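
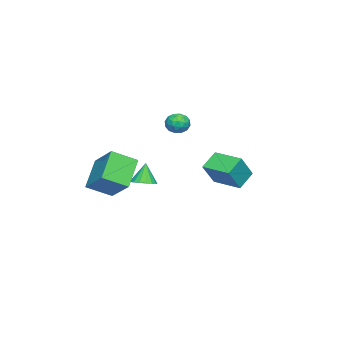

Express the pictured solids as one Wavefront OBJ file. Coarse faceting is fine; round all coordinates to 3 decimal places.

v -2.76 0.172 0.881
v -2.178 -0.212 0.98
v -3.322 -0.488 1.62
v -2.74 -0.872 1.719
v -2.768 -0.209 1.955
v -2.421 0.199 1.497
v -3.079 -0.899 1.103
v -2.732 -0.491 0.645
v -2.375 -0.874 1.117
v -2.183 -0.448 1.643
v -3.317 -0.252 0.957
v -3.125 0.174 1.483
v -2.42 0.038 0.865
v -3.08 -0.738 1.735
v -3.097 -0.348 1.873
v -2.755 -0.574 1.931
v -2.562 0.28 1.17
v -2.22 0.054 1.228
v -2.567 0.056 1.801
v -3.28 -0.754 1.372
v -2.938 -0.98 1.43
v -2.745 -0.126 0.669
v -2.403 -0.352 0.727
v -2.933 -0.756 0.799
v -2.194 -0.577 1.004
v -2.524 -0.965 1.439
v -2.723 -0.981 1.076
v -2.519 -0.741 0.807
v -2.081 -0.327 1.314
v -2.411 -0.715 1.748
v -2.427 -0.325 1.887
v -2.223 -0.085 1.618
v -2.197 -0.716 1.394
v -3.089 0.015 0.852
v -3.419 -0.373 1.286
v -3.277 -0.615 0.982
v -3.073 -0.375 0.713
v -2.976 0.265 1.161
v -3.306 -0.123 1.596
v -2.981 0.041 1.793
v -2.777 0.281 1.524
v -3.303 0.016 1.206
v 1.834 -1.552 -0.59
v 2.769 -0.281 0.521
v 3.237 -1.467 -1.869
v 4.172 -0.196 -0.757
v 2.528 -2.664 0.097
v 3.463 -1.393 1.209
v 3.931 -2.579 -1.181
v 4.866 -1.308 -0.07
v -1.493 -1.746 -2.651
v -0.862 -2.027 -2.448
v -1.907 -1.774 -1.409
v -0.813 -1.687 -2.424
v -0.919 -1.361 -2.452
v -1.157 -1.122 -2.526
v -1.472 -1.027 -2.628
v -1.791 -1.097 -2.736
v -2.043 -1.315 -2.825
v -2.168 -1.632 -2.874
v -2.139 -1.976 -2.871
v -1.962 -2.266 -2.819
v -1.678 -2.438 -2.728
v -1.351 -2.451 -2.619
v -1.057 -2.303 -2.518
v -1.073 2.905 -0.815
v -0.147 2.632 0.46
v -0.538 4.465 -0.871
v 0.389 4.192 0.405
v -0.169 2.568 -1.545
v 0.758 2.295 -0.269
v 0.367 4.128 -1.6
v 1.293 3.855 -0.325
f 1 38 17
f 38 12 41
f 17 41 6
f 38 41 17
f 1 17 13
f 17 6 18
f 13 18 2
f 17 18 13
f 1 13 22
f 13 2 23
f 22 23 8
f 13 23 22
f 1 22 34
f 22 8 37
f 34 37 11
f 22 37 34
f 1 34 38
f 34 11 42
f 38 42 12
f 34 42 38
f 2 18 29
f 18 6 32
f 29 32 10
f 18 32 29
f 6 41 19
f 41 12 40
f 19 40 5
f 41 40 19
f 12 42 39
f 42 11 35
f 39 35 3
f 42 35 39
f 11 37 36
f 37 8 24
f 36 24 7
f 37 24 36
f 8 23 28
f 23 2 25
f 28 25 9
f 23 25 28
f 4 30 16
f 30 10 31
f 16 31 5
f 30 31 16
f 4 16 14
f 16 5 15
f 14 15 3
f 16 15 14
f 4 14 21
f 14 3 20
f 21 20 7
f 14 20 21
f 4 21 26
f 21 7 27
f 26 27 9
f 21 27 26
f 4 26 30
f 26 9 33
f 30 33 10
f 26 33 30
f 5 31 19
f 31 10 32
f 19 32 6
f 31 32 19
f 3 15 39
f 15 5 40
f 39 40 12
f 15 40 39
f 7 20 36
f 20 3 35
f 36 35 11
f 20 35 36
f 9 27 28
f 27 7 24
f 28 24 8
f 27 24 28
f 10 33 29
f 33 9 25
f 29 25 2
f 33 25 29
f 44 46 43
f 47 44 43
f 43 46 45
f 45 47 43
f 44 50 46
f 48 44 47
f 48 50 44
f 46 50 45
f 49 47 45
f 45 50 49
f 49 48 47
f 50 48 49
f 52 51 54
f 52 54 53
f 54 51 55
f 54 55 53
f 55 51 56
f 55 56 53
f 56 51 57
f 56 57 53
f 57 51 58
f 57 58 53
f 58 51 59
f 58 59 53
f 59 51 60
f 59 60 53
f 60 51 61
f 60 61 53
f 61 51 62
f 61 62 53
f 62 51 63
f 62 63 53
f 63 51 64
f 63 64 53
f 64 51 65
f 64 65 53
f 65 51 52
f 65 52 53
f 67 69 66
f 70 67 66
f 66 69 68
f 68 70 66
f 67 73 69
f 71 67 70
f 71 73 67
f 69 73 68
f 72 70 68
f 68 73 72
f 72 71 70
f 73 71 72



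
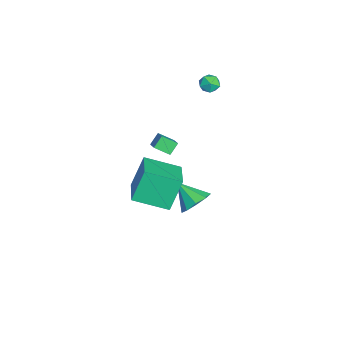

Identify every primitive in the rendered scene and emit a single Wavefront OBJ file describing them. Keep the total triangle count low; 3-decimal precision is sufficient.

v -0.467 1.756 -4.243
v -0.1 2.313 -3.418
v -1.293 0.664 -3.137
v -0.74 2.579 -3.632
v -1.252 2.461 -4.132
v -1.396 2.013 -4.684
v -1.106 1.445 -5.029
v -0.517 1.023 -5.006
v 0.095 0.944 -4.626
v 0.445 1.245 -4.067
v 0.367 1.786 -3.59
v -3.792 2.814 4.23
v -3.407 3.037 3.684
v -4.013 1.843 3.676
v -3.628 2.066 3.13
v -3.314 1.903 3.74
v -3.178 2.503 4.082
v -4.242 2.377 3.278
v -4.106 2.977 3.62
v -3.685 2.767 3.096
v -3.111 2.474 3.381
v -4.309 2.406 3.979
v -3.735 2.113 4.264
v 2.489 -1.781 0.078
v 1.89 -1.086 1.956
v 2.594 0.253 -0.642
v 1.995 0.948 1.236
v 4.585 -1.668 0.704
v 3.986 -0.973 2.582
v 4.69 0.366 -0.016
v 4.091 1.061 1.862
v 0.736 -0.344 3.041
v 1.507 -0.118 3.446
v 0.776 0.528 2.476
v 1.547 0.755 2.881
v 1.173 -0.755 2.439
v 1.944 -0.528 2.844
v 1.213 0.118 1.874
v 1.984 0.344 2.279
f 2 1 4
f 2 4 3
f 4 1 5
f 4 5 3
f 5 1 6
f 5 6 3
f 6 1 7
f 6 7 3
f 7 1 8
f 7 8 3
f 8 1 9
f 8 9 3
f 9 1 10
f 9 10 3
f 10 1 11
f 10 11 3
f 11 1 2
f 11 2 3
f 12 23 17
f 12 17 13
f 12 13 19
f 12 19 22
f 12 22 23
f 13 17 21
f 17 23 16
f 23 22 14
f 22 19 18
f 19 13 20
f 15 21 16
f 15 16 14
f 15 14 18
f 15 18 20
f 15 20 21
f 16 21 17
f 14 16 23
f 18 14 22
f 20 18 19
f 21 20 13
f 25 27 24
f 28 25 24
f 24 27 26
f 26 28 24
f 25 31 27
f 29 25 28
f 29 31 25
f 27 31 26
f 30 28 26
f 26 31 30
f 30 29 28
f 31 29 30
f 33 35 32
f 36 33 32
f 32 35 34
f 34 36 32
f 33 39 35
f 37 33 36
f 37 39 33
f 35 39 34
f 38 36 34
f 34 39 38
f 38 37 36
f 39 37 38



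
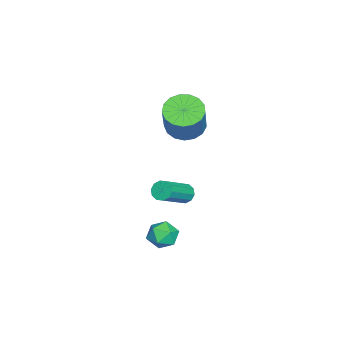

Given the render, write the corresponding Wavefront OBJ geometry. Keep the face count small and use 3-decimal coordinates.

v 1.174 -0.958 -3.502
v 1.847 -1.198 -3.143
v 1.113 -2.082 -4.137
v 1.786 -2.322 -3.778
v 1.113 -2.241 -3.354
v 1.151 -1.547 -2.961
v 1.809 -1.733 -4.319
v 1.847 -1.039 -3.926
v 2.239 -1.677 -3.648
v 1.809 -1.991 -3.052
v 1.151 -1.289 -4.228
v 0.721 -1.603 -3.632
v -2.809 -1.589 0.884
v -2.035 -1.452 0.317
v -0.816 -1.254 2.028
v -1.591 -1.391 2.596
v -2.2 -1.024 0.385
v -0.981 -0.825 2.096
v -2.505 -0.725 0.567
v -1.286 -0.526 2.278
v -2.879 -0.624 0.822
v -1.661 -0.425 2.533
v -3.238 -0.744 1.092
v -2.019 -0.546 2.803
v -3.498 -1.058 1.313
v -2.28 -0.859 3.025
v -3.601 -1.493 1.437
v -2.382 -1.295 3.148
v -3.522 -1.951 1.434
v -2.303 -1.753 3.145
v -3.28 -2.326 1.305
v -2.061 -2.127 3.016
v -2.93 -2.532 1.08
v -1.712 -2.333 2.791
v -2.553 -2.522 0.81
v -1.334 -2.323 2.521
v -2.234 -2.298 0.557
v -1.015 -2.1 2.268
v -2.047 -1.912 0.379
v -0.828 -1.714 2.09
v -1.775 -1.409 -3.096
v -1.51 -1.577 -3.56
v -0.041 -2.279 -2.469
v -0.305 -2.111 -2.004
v -1.408 -1.254 -3.489
v 0.061 -1.956 -2.398
v -1.446 -0.99 -3.269
v 0.023 -1.692 -2.178
v -1.609 -0.886 -2.982
v -0.14 -1.588 -1.891
v -1.836 -0.982 -2.738
v -0.367 -1.684 -1.647
v -2.039 -1.241 -2.631
v -0.57 -1.943 -1.54
v -2.141 -1.564 -2.702
v -0.672 -2.266 -1.611
v -2.103 -1.828 -2.922
v -0.634 -2.53 -1.831
v -1.94 -1.932 -3.209
v -0.471 -2.634 -2.118
v -1.713 -1.836 -3.453
v -0.244 -2.538 -2.362
f 1 12 6
f 1 6 2
f 1 2 8
f 1 8 11
f 1 11 12
f 2 6 10
f 6 12 5
f 12 11 3
f 11 8 7
f 8 2 9
f 4 10 5
f 4 5 3
f 4 3 7
f 4 7 9
f 4 9 10
f 5 10 6
f 3 5 12
f 7 3 11
f 9 7 8
f 10 9 2
f 14 13 17
f 14 17 15
f 15 17 18
f 15 18 16
f 17 13 19
f 17 19 18
f 18 19 20
f 18 20 16
f 19 13 21
f 19 21 20
f 20 21 22
f 20 22 16
f 21 13 23
f 21 23 22
f 22 23 24
f 22 24 16
f 23 13 25
f 23 25 24
f 24 25 26
f 24 26 16
f 25 13 27
f 25 27 26
f 26 27 28
f 26 28 16
f 27 13 29
f 27 29 28
f 28 29 30
f 28 30 16
f 29 13 31
f 29 31 30
f 30 31 32
f 30 32 16
f 31 13 33
f 31 33 32
f 32 33 34
f 32 34 16
f 33 13 35
f 33 35 34
f 34 35 36
f 34 36 16
f 35 13 37
f 35 37 36
f 36 37 38
f 36 38 16
f 37 13 39
f 37 39 38
f 38 39 40
f 38 40 16
f 39 13 14
f 39 14 40
f 40 14 15
f 40 15 16
f 42 41 45
f 42 45 43
f 43 45 46
f 43 46 44
f 45 41 47
f 45 47 46
f 46 47 48
f 46 48 44
f 47 41 49
f 47 49 48
f 48 49 50
f 48 50 44
f 49 41 51
f 49 51 50
f 50 51 52
f 50 52 44
f 51 41 53
f 51 53 52
f 52 53 54
f 52 54 44
f 53 41 55
f 53 55 54
f 54 55 56
f 54 56 44
f 55 41 57
f 55 57 56
f 56 57 58
f 56 58 44
f 57 41 59
f 57 59 58
f 58 59 60
f 58 60 44
f 59 41 61
f 59 61 60
f 60 61 62
f 60 62 44
f 61 41 42
f 61 42 62
f 62 42 43
f 62 43 44



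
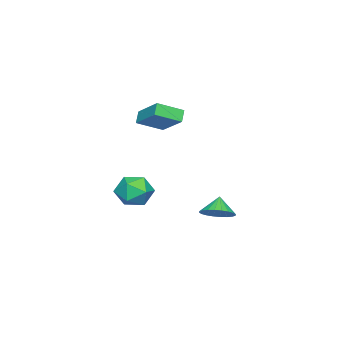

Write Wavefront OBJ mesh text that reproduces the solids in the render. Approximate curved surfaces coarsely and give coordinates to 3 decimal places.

v -1.679 -3.229 2.171
v -2.207 -3.355 2.786
v -2.673 -2.182 1.531
v -3.201 -2.307 2.145
v -0.779 -1.713 3.255
v -1.307 -1.838 3.869
v -1.773 -0.665 2.614
v -2.301 -0.791 3.229
v 2.04 3.086 -1.73
v 2.608 3.577 -1.234
v 1.42 2.914 -0.85
v 2.383 3.823 -1.344
v 2.106 3.957 -1.514
v 1.819 3.958 -1.716
v 1.566 3.826 -1.921
v 1.385 3.582 -2.096
v 1.303 3.262 -2.216
v 1.334 2.915 -2.261
v 1.473 2.594 -2.226
v 1.698 2.348 -2.115
v 1.975 2.214 -1.946
v 2.262 2.213 -1.743
v 2.515 2.345 -1.539
v 2.696 2.59 -1.364
v 2.777 2.91 -1.244
v 2.746 3.257 -1.198
v -2.535 -2.588 -2.838
v -1.426 -2.535 -2.554
v -2.394 -4.425 -3.046
v -1.285 -4.372 -2.762
v -2.09 -4.166 -1.972
v -2.177 -3.03 -1.844
v -1.643 -3.93 -3.756
v -1.73 -2.794 -3.628
v -0.875 -3.364 -3.121
v -1.151 -3.51 -2.018
v -2.669 -3.45 -3.582
v -2.945 -3.596 -2.479
f 2 4 1
f 5 2 1
f 1 4 3
f 3 5 1
f 2 8 4
f 6 2 5
f 6 8 2
f 4 8 3
f 7 5 3
f 3 8 7
f 7 6 5
f 8 6 7
f 10 9 12
f 10 12 11
f 12 9 13
f 12 13 11
f 13 9 14
f 13 14 11
f 14 9 15
f 14 15 11
f 15 9 16
f 15 16 11
f 16 9 17
f 16 17 11
f 17 9 18
f 17 18 11
f 18 9 19
f 18 19 11
f 19 9 20
f 19 20 11
f 20 9 21
f 20 21 11
f 21 9 22
f 21 22 11
f 22 9 23
f 22 23 11
f 23 9 24
f 23 24 11
f 24 9 25
f 24 25 11
f 25 9 26
f 25 26 11
f 26 9 10
f 26 10 11
f 27 38 32
f 27 32 28
f 27 28 34
f 27 34 37
f 27 37 38
f 28 32 36
f 32 38 31
f 38 37 29
f 37 34 33
f 34 28 35
f 30 36 31
f 30 31 29
f 30 29 33
f 30 33 35
f 30 35 36
f 31 36 32
f 29 31 38
f 33 29 37
f 35 33 34
f 36 35 28



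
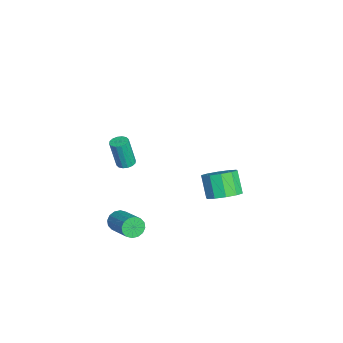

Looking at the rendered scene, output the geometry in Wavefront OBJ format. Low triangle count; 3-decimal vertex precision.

v 1.454 -2.243 2.893
v 1.947 -2.406 2.862
v 1.939 -2.76 4.576
v 1.446 -2.597 4.607
v 1.964 -2.143 2.916
v 1.955 -2.497 4.63
v 1.844 -1.906 2.965
v 1.836 -2.261 4.678
v 1.62 -1.76 2.994
v 1.611 -2.115 4.707
v 1.351 -1.744 2.996
v 1.343 -2.098 4.71
v 1.11 -1.861 2.97
v 1.102 -2.215 4.684
v 0.961 -2.08 2.924
v 0.953 -2.434 4.638
v 0.945 -2.343 2.87
v 0.936 -2.697 4.584
v 1.064 -2.579 2.822
v 1.056 -2.934 4.535
v 1.289 -2.725 2.793
v 1.28 -3.08 4.506
v 1.557 -2.742 2.79
v 1.549 -3.096 4.504
v 1.798 -2.625 2.816
v 1.79 -2.979 4.53
v 0.002 -2.711 -3.111
v 0.337 -2.797 -3.708
v 1.934 -1.996 -2.926
v 1.598 -1.909 -2.329
v 0.187 -2.474 -3.732
v 1.784 -1.673 -2.95
v -0.013 -2.214 -3.59
v 1.584 -1.413 -2.808
v -0.209 -2.087 -3.319
v 1.388 -1.286 -2.538
v -0.348 -2.128 -2.993
v 1.248 -1.327 -2.211
v -0.394 -2.324 -2.698
v 1.203 -1.523 -1.917
v -0.334 -2.624 -2.514
v 1.263 -1.823 -1.732
v -0.184 -2.947 -2.49
v 1.413 -2.146 -1.708
v 0.016 -3.207 -2.632
v 1.613 -2.406 -1.85
v 0.212 -3.334 -2.902
v 1.809 -2.533 -2.121
v 0.352 -3.293 -3.229
v 1.948 -2.492 -2.447
v 0.397 -3.097 -3.523
v 1.994 -2.296 -2.742
v -3.241 3.145 -3.773
v -2.372 3.196 -3.169
v -3.249 2.925 -1.883
v -4.119 2.875 -2.487
v -2.623 3.799 -3.214
v -3.5 3.529 -1.928
v -3.11 4.153 -3.472
v -3.987 3.883 -2.186
v -3.648 4.122 -3.845
v -4.525 3.851 -2.559
v -4.03 3.717 -4.191
v -4.907 3.447 -2.904
v -4.111 3.095 -4.377
v -4.988 2.824 -3.091
v -3.86 2.491 -4.332
v -4.737 2.221 -3.046
v -3.373 2.137 -4.074
v -4.25 1.867 -2.788
v -2.835 2.169 -3.701
v -3.712 1.898 -2.415
v -2.453 2.573 -3.356
v -3.33 2.303 -2.069
f 2 1 5
f 2 5 3
f 3 5 6
f 3 6 4
f 5 1 7
f 5 7 6
f 6 7 8
f 6 8 4
f 7 1 9
f 7 9 8
f 8 9 10
f 8 10 4
f 9 1 11
f 9 11 10
f 10 11 12
f 10 12 4
f 11 1 13
f 11 13 12
f 12 13 14
f 12 14 4
f 13 1 15
f 13 15 14
f 14 15 16
f 14 16 4
f 15 1 17
f 15 17 16
f 16 17 18
f 16 18 4
f 17 1 19
f 17 19 18
f 18 19 20
f 18 20 4
f 19 1 21
f 19 21 20
f 20 21 22
f 20 22 4
f 21 1 23
f 21 23 22
f 22 23 24
f 22 24 4
f 23 1 25
f 23 25 24
f 24 25 26
f 24 26 4
f 25 1 2
f 25 2 26
f 26 2 3
f 26 3 4
f 28 27 31
f 28 31 29
f 29 31 32
f 29 32 30
f 31 27 33
f 31 33 32
f 32 33 34
f 32 34 30
f 33 27 35
f 33 35 34
f 34 35 36
f 34 36 30
f 35 27 37
f 35 37 36
f 36 37 38
f 36 38 30
f 37 27 39
f 37 39 38
f 38 39 40
f 38 40 30
f 39 27 41
f 39 41 40
f 40 41 42
f 40 42 30
f 41 27 43
f 41 43 42
f 42 43 44
f 42 44 30
f 43 27 45
f 43 45 44
f 44 45 46
f 44 46 30
f 45 27 47
f 45 47 46
f 46 47 48
f 46 48 30
f 47 27 49
f 47 49 48
f 48 49 50
f 48 50 30
f 49 27 51
f 49 51 50
f 50 51 52
f 50 52 30
f 51 27 28
f 51 28 52
f 52 28 29
f 52 29 30
f 54 53 57
f 54 57 55
f 55 57 58
f 55 58 56
f 57 53 59
f 57 59 58
f 58 59 60
f 58 60 56
f 59 53 61
f 59 61 60
f 60 61 62
f 60 62 56
f 61 53 63
f 61 63 62
f 62 63 64
f 62 64 56
f 63 53 65
f 63 65 64
f 64 65 66
f 64 66 56
f 65 53 67
f 65 67 66
f 66 67 68
f 66 68 56
f 67 53 69
f 67 69 68
f 68 69 70
f 68 70 56
f 69 53 71
f 69 71 70
f 70 71 72
f 70 72 56
f 71 53 73
f 71 73 72
f 72 73 74
f 72 74 56
f 73 53 54
f 73 54 74
f 74 54 55
f 74 55 56



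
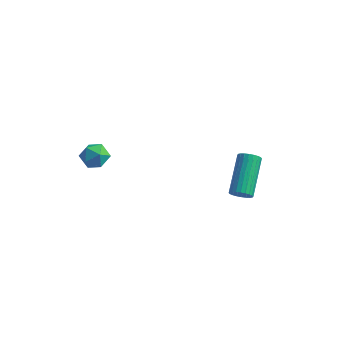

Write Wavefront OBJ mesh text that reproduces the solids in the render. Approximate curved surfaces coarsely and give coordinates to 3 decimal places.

v -2.96 -3.583 2.382
v -2.328 -3.575 2.692
v -2.572 -4.325 1.608
v -1.94 -4.317 1.918
v -2.489 -4.612 2.246
v -2.729 -4.154 2.724
v -2.171 -3.746 1.576
v -2.411 -3.288 2.054
v -1.84 -3.676 2.194
v -2.037 -4.211 2.608
v -2.863 -3.689 1.692
v -3.06 -4.224 2.106
v 2.113 0.562 -2.089
v 2.542 0.822 -2.291
v 2.095 2.477 -1.113
v 1.667 2.218 -0.911
v 2.392 0.878 -2.427
v 1.945 2.533 -1.249
v 2.199 0.887 -2.512
v 1.752 2.542 -1.334
v 1.993 0.846 -2.533
v 1.547 2.501 -1.355
v 1.806 0.762 -2.486
v 1.359 2.417 -1.308
v 1.665 0.647 -2.378
v 1.219 2.303 -1.2
v 1.593 0.52 -2.227
v 1.146 2.175 -1.049
v 1.6 0.399 -2.054
v 1.153 2.054 -0.876
v 1.685 0.303 -1.887
v 1.238 1.958 -0.709
v 1.835 0.247 -1.751
v 1.388 1.902 -0.573
v 2.028 0.238 -1.666
v 1.581 1.893 -0.488
v 2.233 0.279 -1.645
v 1.787 1.934 -0.467
v 2.421 0.363 -1.692
v 1.974 2.018 -0.514
v 2.561 0.477 -1.8
v 2.115 2.133 -0.622
v 2.634 0.605 -1.951
v 2.187 2.26 -0.773
v 2.627 0.726 -2.124
v 2.18 2.381 -0.946
f 1 12 6
f 1 6 2
f 1 2 8
f 1 8 11
f 1 11 12
f 2 6 10
f 6 12 5
f 12 11 3
f 11 8 7
f 8 2 9
f 4 10 5
f 4 5 3
f 4 3 7
f 4 7 9
f 4 9 10
f 5 10 6
f 3 5 12
f 7 3 11
f 9 7 8
f 10 9 2
f 14 13 17
f 14 17 15
f 15 17 18
f 15 18 16
f 17 13 19
f 17 19 18
f 18 19 20
f 18 20 16
f 19 13 21
f 19 21 20
f 20 21 22
f 20 22 16
f 21 13 23
f 21 23 22
f 22 23 24
f 22 24 16
f 23 13 25
f 23 25 24
f 24 25 26
f 24 26 16
f 25 13 27
f 25 27 26
f 26 27 28
f 26 28 16
f 27 13 29
f 27 29 28
f 28 29 30
f 28 30 16
f 29 13 31
f 29 31 30
f 30 31 32
f 30 32 16
f 31 13 33
f 31 33 32
f 32 33 34
f 32 34 16
f 33 13 35
f 33 35 34
f 34 35 36
f 34 36 16
f 35 13 37
f 35 37 36
f 36 37 38
f 36 38 16
f 37 13 39
f 37 39 38
f 38 39 40
f 38 40 16
f 39 13 41
f 39 41 40
f 40 41 42
f 40 42 16
f 41 13 43
f 41 43 42
f 42 43 44
f 42 44 16
f 43 13 45
f 43 45 44
f 44 45 46
f 44 46 16
f 45 13 14
f 45 14 46
f 46 14 15
f 46 15 16



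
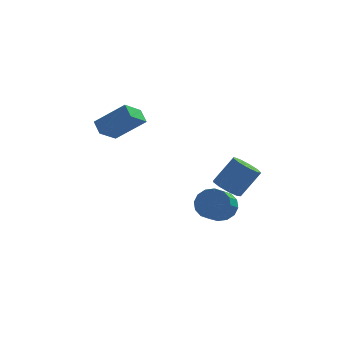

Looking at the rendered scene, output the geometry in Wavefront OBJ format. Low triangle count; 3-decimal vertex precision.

v 2.627 -0.399 -3.854
v 3.522 -0.376 -3.387
v 3.088 -1.517 -2.498
v 2.193 -1.541 -2.966
v 3.219 -0.049 -3.115
v 2.785 -1.19 -2.226
v 2.757 0.185 -3.041
v 2.323 -0.956 -2.152
v 2.26 0.262 -3.185
v 1.826 -0.879 -2.296
v 1.862 0.161 -3.508
v 1.428 -0.98 -2.619
v 1.668 -0.089 -3.924
v 1.234 -1.23 -3.036
v 1.732 -0.423 -4.322
v 1.298 -1.564 -3.433
v 2.035 -0.75 -4.594
v 1.601 -1.891 -3.705
v 2.497 -0.984 -4.668
v 2.063 -2.125 -3.779
v 2.994 -1.061 -4.524
v 2.56 -2.202 -3.635
v 3.392 -0.96 -4.201
v 2.958 -2.101 -3.312
v 3.586 -0.71 -3.784
v 3.152 -1.851 -2.896
v 2.934 -2.241 -1.35
v 3.516 -1.867 -1.909
v 4.569 -1.325 -0.449
v 3.986 -1.699 0.11
v 3.09 -1.462 -1.752
v 4.142 -0.92 -0.291
v 2.59 -1.422 -1.406
v 3.642 -0.88 0.054
v 2.251 -1.765 -1.035
v 3.303 -1.223 0.426
v 2.232 -2.331 -0.811
v 3.284 -1.789 0.65
v 2.541 -2.855 -0.839
v 3.593 -2.313 0.621
v 3.034 -3.091 -1.107
v 4.086 -2.549 0.354
v 3.48 -2.93 -1.488
v 4.533 -2.388 -0.028
v 3.671 -2.446 -1.805
v 4.723 -1.904 -0.345
v -3.04 2.034 -0.073
v -3.842 1.104 0.84
v -3.383 2.795 0.401
v -4.185 1.866 1.314
v -1.355 1.934 1.306
v -2.157 1.005 2.219
v -1.698 2.696 1.78
v -2.5 1.766 2.693
f 2 1 5
f 2 5 3
f 3 5 6
f 3 6 4
f 5 1 7
f 5 7 6
f 6 7 8
f 6 8 4
f 7 1 9
f 7 9 8
f 8 9 10
f 8 10 4
f 9 1 11
f 9 11 10
f 10 11 12
f 10 12 4
f 11 1 13
f 11 13 12
f 12 13 14
f 12 14 4
f 13 1 15
f 13 15 14
f 14 15 16
f 14 16 4
f 15 1 17
f 15 17 16
f 16 17 18
f 16 18 4
f 17 1 19
f 17 19 18
f 18 19 20
f 18 20 4
f 19 1 21
f 19 21 20
f 20 21 22
f 20 22 4
f 21 1 23
f 21 23 22
f 22 23 24
f 22 24 4
f 23 1 25
f 23 25 24
f 24 25 26
f 24 26 4
f 25 1 2
f 25 2 26
f 26 2 3
f 26 3 4
f 28 27 31
f 28 31 29
f 29 31 32
f 29 32 30
f 31 27 33
f 31 33 32
f 32 33 34
f 32 34 30
f 33 27 35
f 33 35 34
f 34 35 36
f 34 36 30
f 35 27 37
f 35 37 36
f 36 37 38
f 36 38 30
f 37 27 39
f 37 39 38
f 38 39 40
f 38 40 30
f 39 27 41
f 39 41 40
f 40 41 42
f 40 42 30
f 41 27 43
f 41 43 42
f 42 43 44
f 42 44 30
f 43 27 45
f 43 45 44
f 44 45 46
f 44 46 30
f 45 27 28
f 45 28 46
f 46 28 29
f 46 29 30
f 48 50 47
f 51 48 47
f 47 50 49
f 49 51 47
f 48 54 50
f 52 48 51
f 52 54 48
f 50 54 49
f 53 51 49
f 49 54 53
f 53 52 51
f 54 52 53



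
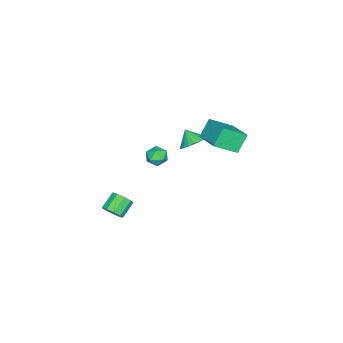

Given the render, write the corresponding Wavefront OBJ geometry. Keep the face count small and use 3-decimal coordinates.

v -4.308 3.767 0.25
v -3.445 2.741 1.086
v -3.209 5.073 0.718
v -2.346 4.047 1.554
v -3.594 3.533 -0.774
v -2.731 2.507 0.062
v -2.495 4.839 -0.306
v -1.632 3.813 0.53
v -3.565 1.794 -1.315
v -2.941 2.105 -0.847
v -3.815 1.166 -0.565
v -3.189 2.304 -0.764
v -3.493 2.424 -0.765
v -3.809 2.449 -0.849
v -4.088 2.373 -1.004
v -4.287 2.21 -1.207
v -4.376 1.983 -1.426
v -4.342 1.728 -1.629
v -4.189 1.482 -1.783
v -3.942 1.284 -1.867
v -3.637 1.164 -1.866
v -3.321 1.139 -1.782
v -3.043 1.214 -1.626
v -2.844 1.378 -1.424
v -2.754 1.604 -1.204
v -2.789 1.86 -1.002
v 4.037 0.678 -1.679
v 4.404 0.969 -1.259
v 3.551 1.153 -0.64
v 3.183 0.862 -1.061
v 4.257 1.253 -1.547
v 3.403 1.438 -0.929
v 4.006 1.268 -1.897
v 3.153 1.452 -1.279
v 3.77 1.007 -2.146
v 2.916 1.191 -1.527
v 3.658 0.592 -2.176
v 2.805 0.776 -1.557
v 3.724 0.217 -1.973
v 2.871 0.401 -1.355
v 3.936 0.058 -1.633
v 3.082 0.242 -1.015
v 4.195 0.189 -1.315
v 3.342 0.373 -0.697
v 4.38 0.549 -1.167
v 3.527 0.733 -0.549
v -1.639 0.525 -2.284
v -1.393 0.218 -1.712
v -2.687 0.382 -1.908
v -2.441 0.075 -1.336
v -2.34 0.755 -1.437
v -1.692 0.843 -1.669
v -2.388 -0.243 -1.951
v -1.74 -0.155 -2.183
v -1.856 -0.256 -1.506
v -1.826 0.36 -1.189
v -2.254 0.24 -2.431
v -2.224 0.856 -2.114
f 2 4 1
f 5 2 1
f 1 4 3
f 3 5 1
f 2 8 4
f 6 2 5
f 6 8 2
f 4 8 3
f 7 5 3
f 3 8 7
f 7 6 5
f 8 6 7
f 10 9 12
f 10 12 11
f 12 9 13
f 12 13 11
f 13 9 14
f 13 14 11
f 14 9 15
f 14 15 11
f 15 9 16
f 15 16 11
f 16 9 17
f 16 17 11
f 17 9 18
f 17 18 11
f 18 9 19
f 18 19 11
f 19 9 20
f 19 20 11
f 20 9 21
f 20 21 11
f 21 9 22
f 21 22 11
f 22 9 23
f 22 23 11
f 23 9 24
f 23 24 11
f 24 9 25
f 24 25 11
f 25 9 26
f 25 26 11
f 26 9 10
f 26 10 11
f 28 27 31
f 28 31 29
f 29 31 32
f 29 32 30
f 31 27 33
f 31 33 32
f 32 33 34
f 32 34 30
f 33 27 35
f 33 35 34
f 34 35 36
f 34 36 30
f 35 27 37
f 35 37 36
f 36 37 38
f 36 38 30
f 37 27 39
f 37 39 38
f 38 39 40
f 38 40 30
f 39 27 41
f 39 41 40
f 40 41 42
f 40 42 30
f 41 27 43
f 41 43 42
f 42 43 44
f 42 44 30
f 43 27 45
f 43 45 44
f 44 45 46
f 44 46 30
f 45 27 28
f 45 28 46
f 46 28 29
f 46 29 30
f 47 58 52
f 47 52 48
f 47 48 54
f 47 54 57
f 47 57 58
f 48 52 56
f 52 58 51
f 58 57 49
f 57 54 53
f 54 48 55
f 50 56 51
f 50 51 49
f 50 49 53
f 50 53 55
f 50 55 56
f 51 56 52
f 49 51 58
f 53 49 57
f 55 53 54
f 56 55 48



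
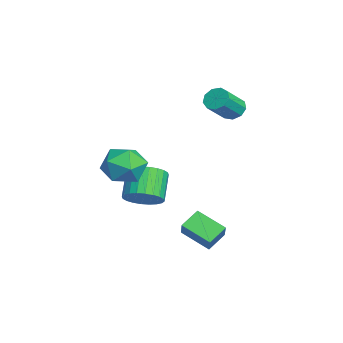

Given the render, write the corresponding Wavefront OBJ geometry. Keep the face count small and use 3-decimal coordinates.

v 0.837 -0.421 1.512
v 1.623 -1.211 1.502
v -0.403 -1.649 1.058
v 0.383 -2.439 1.048
v 0.072 -1.975 2.013
v 0.838 -1.216 2.293
v 0.382 -1.644 0.267
v 1.148 -0.885 0.547
v 1.342 -1.967 0.733
v 1.15 -2.171 1.811
v 0.07 -0.689 0.749
v -0.122 -0.893 1.827
v 0.257 -0.603 -0.956
v 0.893 -0.217 -0.415
v -0.18 0.049 0.657
v -0.817 -0.337 0.116
v 0.777 0.067 -0.601
v -0.296 0.333 0.471
v 0.583 0.25 -0.841
v -0.491 0.516 0.231
v 0.338 0.302 -1.099
v -0.735 0.568 -0.027
v 0.082 0.217 -1.335
v -0.992 0.483 -0.263
v -0.148 0.007 -1.513
v -1.222 0.273 -0.441
v -0.317 -0.296 -1.606
v -1.39 -0.03 -0.535
v -0.398 -0.645 -1.601
v -1.471 -0.38 -0.529
v -0.38 -0.989 -1.497
v -1.453 -0.723 -0.425
v -0.264 -1.273 -1.311
v -1.337 -1.007 -0.239
v -0.069 -1.456 -1.071
v -1.143 -1.19 0.001
v 0.175 -1.508 -0.813
v -0.898 -1.242 0.259
v 0.432 -1.423 -0.577
v -0.642 -1.157 0.495
v 0.662 -1.213 -0.399
v -0.412 -0.947 0.673
v 0.83 -0.91 -0.305
v -0.243 -0.644 0.766
v 0.911 -0.56 -0.311
v -0.162 -0.295 0.761
v -4.175 3.756 2.349
v -3.689 3.685 1.893
v -2.859 2.813 2.915
v -3.345 2.884 3.371
v -3.612 4.058 2.149
v -2.781 3.185 3.17
v -3.798 4.29 2.498
v -2.967 3.417 3.519
v -4.161 4.272 2.777
v -3.33 3.399 3.799
v -4.53 4.013 2.856
v -3.699 3.14 3.878
v -4.734 3.634 2.698
v -3.903 2.761 3.72
v -4.676 3.312 2.377
v -3.845 2.439 3.399
v -4.384 3.199 2.042
v -3.553 2.326 3.064
v -3.994 3.346 1.851
v -3.164 2.473 2.873
v 0.914 0.961 -2.727
v 0.349 1.686 -2.179
v 1.707 2.078 -3.386
v 1.143 2.803 -2.838
v 1.677 0.917 -1.882
v 1.113 1.642 -1.334
v 2.471 2.034 -2.541
v 1.906 2.759 -1.993
f 1 12 6
f 1 6 2
f 1 2 8
f 1 8 11
f 1 11 12
f 2 6 10
f 6 12 5
f 12 11 3
f 11 8 7
f 8 2 9
f 4 10 5
f 4 5 3
f 4 3 7
f 4 7 9
f 4 9 10
f 5 10 6
f 3 5 12
f 7 3 11
f 9 7 8
f 10 9 2
f 14 13 17
f 14 17 15
f 15 17 18
f 15 18 16
f 17 13 19
f 17 19 18
f 18 19 20
f 18 20 16
f 19 13 21
f 19 21 20
f 20 21 22
f 20 22 16
f 21 13 23
f 21 23 22
f 22 23 24
f 22 24 16
f 23 13 25
f 23 25 24
f 24 25 26
f 24 26 16
f 25 13 27
f 25 27 26
f 26 27 28
f 26 28 16
f 27 13 29
f 27 29 28
f 28 29 30
f 28 30 16
f 29 13 31
f 29 31 30
f 30 31 32
f 30 32 16
f 31 13 33
f 31 33 32
f 32 33 34
f 32 34 16
f 33 13 35
f 33 35 34
f 34 35 36
f 34 36 16
f 35 13 37
f 35 37 36
f 36 37 38
f 36 38 16
f 37 13 39
f 37 39 38
f 38 39 40
f 38 40 16
f 39 13 41
f 39 41 40
f 40 41 42
f 40 42 16
f 41 13 43
f 41 43 42
f 42 43 44
f 42 44 16
f 43 13 45
f 43 45 44
f 44 45 46
f 44 46 16
f 45 13 14
f 45 14 46
f 46 14 15
f 46 15 16
f 48 47 51
f 48 51 49
f 49 51 52
f 49 52 50
f 51 47 53
f 51 53 52
f 52 53 54
f 52 54 50
f 53 47 55
f 53 55 54
f 54 55 56
f 54 56 50
f 55 47 57
f 55 57 56
f 56 57 58
f 56 58 50
f 57 47 59
f 57 59 58
f 58 59 60
f 58 60 50
f 59 47 61
f 59 61 60
f 60 61 62
f 60 62 50
f 61 47 63
f 61 63 62
f 62 63 64
f 62 64 50
f 63 47 65
f 63 65 64
f 64 65 66
f 64 66 50
f 65 47 48
f 65 48 66
f 66 48 49
f 66 49 50
f 68 70 67
f 71 68 67
f 67 70 69
f 69 71 67
f 68 74 70
f 72 68 71
f 72 74 68
f 70 74 69
f 73 71 69
f 69 74 73
f 73 72 71
f 74 72 73



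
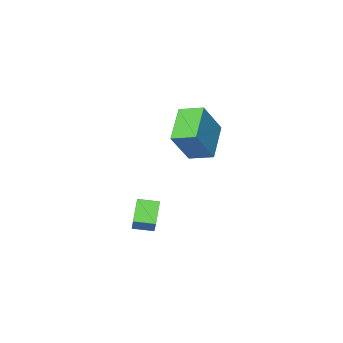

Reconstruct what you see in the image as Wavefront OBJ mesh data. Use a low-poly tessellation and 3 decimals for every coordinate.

v 2.468 2.743 -1.239
v 1.765 2.115 -0.358
v 1.721 3.394 -1.371
v 1.017 2.766 -0.491
v 3.023 3.594 -0.189
v 2.319 2.966 0.691
v 2.275 4.245 -0.322
v 1.572 3.617 0.559
v -3.91 -0.69 1.642
v -2.704 -0.515 3.401
v -4.544 0.372 1.971
v -3.338 0.547 3.73
v -2.542 0.453 0.59
v -1.336 0.628 2.349
v -3.176 1.515 0.919
v -1.97 1.69 2.678
f 2 4 1
f 5 2 1
f 1 4 3
f 3 5 1
f 2 8 4
f 6 2 5
f 6 8 2
f 4 8 3
f 7 5 3
f 3 8 7
f 7 6 5
f 8 6 7
f 10 12 9
f 13 10 9
f 9 12 11
f 11 13 9
f 10 16 12
f 14 10 13
f 14 16 10
f 12 16 11
f 15 13 11
f 11 16 15
f 15 14 13
f 16 14 15



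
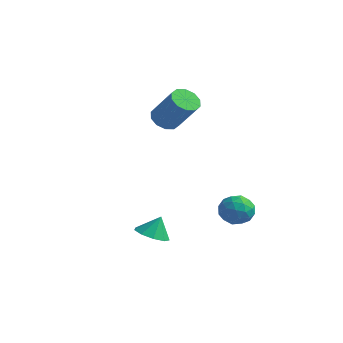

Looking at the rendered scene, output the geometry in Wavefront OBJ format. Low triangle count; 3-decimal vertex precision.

v 1.056 -1.926 -3.618
v 1.773 -1.561 -3.92
v 1.244 -1.474 -2.622
v 1.315 -1.199 -3.997
v 0.736 -1.178 -3.897
v 0.306 -1.507 -3.666
v 0.227 -2.032 -3.413
v 0.536 -2.507 -3.255
v 1.087 -2.711 -3.267
v 1.624 -2.547 -3.444
v 1.895 -2.093 -3.701
v -1.417 2.314 1.455
v -0.871 2.683 1.038
v 0.403 2.596 2.628
v -0.143 2.226 3.045
v -1.134 3.016 1.267
v 0.14 2.928 2.857
v -1.505 3.081 1.568
v -0.231 2.993 3.158
v -1.843 2.852 1.825
v -0.568 2.764 3.416
v -2.018 2.418 1.941
v -0.743 2.331 3.532
v -1.963 1.944 1.872
v -0.689 1.857 3.462
v -1.7 1.612 1.643
v -0.426 1.524 3.233
v -1.329 1.547 1.342
v -0.055 1.459 2.932
v -0.992 1.776 1.084
v 0.283 1.688 2.675
v -0.817 2.209 0.968
v 0.458 2.122 2.559
v 2.897 2.854 -3.591
v 3.509 2.199 -3.711
v 2.171 2.001 -2.649
v 2.783 1.346 -2.769
v 3.014 2.107 -2.338
v 3.462 2.634 -2.92
v 2.218 1.566 -3.44
v 2.666 2.093 -4.022
v 3.089 1.403 -3.618
v 3.581 1.737 -2.937
v 2.099 2.463 -3.423
v 2.591 2.797 -2.742
v 3.267 2.601 -3.734
v 2.413 1.599 -2.626
v 2.549 2.046 -2.373
v 2.909 1.661 -2.444
v 3.239 2.857 -3.268
v 3.599 2.472 -3.339
v 3.308 2.418 -2.532
v 2.081 1.728 -3.021
v 2.441 1.343 -3.092
v 2.771 2.539 -3.916
v 3.131 2.154 -3.987
v 2.372 1.782 -3.828
v 3.38 1.749 -3.75
v 2.953 1.248 -3.196
v 2.621 1.377 -3.591
v 2.884 1.687 -3.933
v 3.669 1.945 -3.35
v 3.242 1.444 -2.796
v 3.378 1.891 -2.542
v 3.641 2.201 -2.884
v 3.422 1.477 -3.295
v 2.438 2.756 -3.564
v 2.011 2.255 -3.01
v 2.039 1.999 -3.476
v 2.302 2.309 -3.818
v 2.727 2.952 -3.164
v 2.3 2.451 -2.61
v 2.796 2.513 -2.427
v 3.059 2.823 -2.769
v 2.258 2.723 -3.065
f 2 1 4
f 2 4 3
f 4 1 5
f 4 5 3
f 5 1 6
f 5 6 3
f 6 1 7
f 6 7 3
f 7 1 8
f 7 8 3
f 8 1 9
f 8 9 3
f 9 1 10
f 9 10 3
f 10 1 11
f 10 11 3
f 11 1 2
f 11 2 3
f 13 12 16
f 13 16 14
f 14 16 17
f 14 17 15
f 16 12 18
f 16 18 17
f 17 18 19
f 17 19 15
f 18 12 20
f 18 20 19
f 19 20 21
f 19 21 15
f 20 12 22
f 20 22 21
f 21 22 23
f 21 23 15
f 22 12 24
f 22 24 23
f 23 24 25
f 23 25 15
f 24 12 26
f 24 26 25
f 25 26 27
f 25 27 15
f 26 12 28
f 26 28 27
f 27 28 29
f 27 29 15
f 28 12 30
f 28 30 29
f 29 30 31
f 29 31 15
f 30 12 32
f 30 32 31
f 31 32 33
f 31 33 15
f 32 12 13
f 32 13 33
f 33 13 14
f 33 14 15
f 34 71 50
f 71 45 74
f 50 74 39
f 71 74 50
f 34 50 46
f 50 39 51
f 46 51 35
f 50 51 46
f 34 46 55
f 46 35 56
f 55 56 41
f 46 56 55
f 34 55 67
f 55 41 70
f 67 70 44
f 55 70 67
f 34 67 71
f 67 44 75
f 71 75 45
f 67 75 71
f 35 51 62
f 51 39 65
f 62 65 43
f 51 65 62
f 39 74 52
f 74 45 73
f 52 73 38
f 74 73 52
f 45 75 72
f 75 44 68
f 72 68 36
f 75 68 72
f 44 70 69
f 70 41 57
f 69 57 40
f 70 57 69
f 41 56 61
f 56 35 58
f 61 58 42
f 56 58 61
f 37 63 49
f 63 43 64
f 49 64 38
f 63 64 49
f 37 49 47
f 49 38 48
f 47 48 36
f 49 48 47
f 37 47 54
f 47 36 53
f 54 53 40
f 47 53 54
f 37 54 59
f 54 40 60
f 59 60 42
f 54 60 59
f 37 59 63
f 59 42 66
f 63 66 43
f 59 66 63
f 38 64 52
f 64 43 65
f 52 65 39
f 64 65 52
f 36 48 72
f 48 38 73
f 72 73 45
f 48 73 72
f 40 53 69
f 53 36 68
f 69 68 44
f 53 68 69
f 42 60 61
f 60 40 57
f 61 57 41
f 60 57 61
f 43 66 62
f 66 42 58
f 62 58 35
f 66 58 62



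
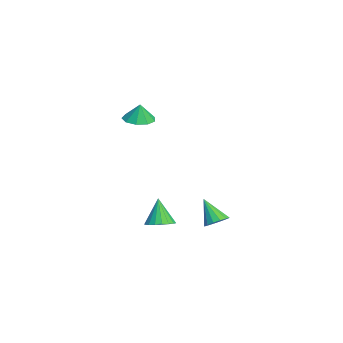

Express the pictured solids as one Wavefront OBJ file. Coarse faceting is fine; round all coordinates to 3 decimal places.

v 1.497 3.241 -4.631
v 2.142 3.373 -4.252
v 0.783 2.579 -3.189
v 1.928 3.701 -4.207
v 1.599 3.905 -4.276
v 1.243 3.931 -4.44
v 0.954 3.773 -4.655
v 0.811 3.472 -4.864
v 0.852 3.109 -5.011
v 1.065 2.782 -5.056
v 1.394 2.577 -4.987
v 1.751 2.551 -4.823
v 2.039 2.709 -4.607
v 2.182 3.01 -4.398
v 1.877 0.19 -4.542
v 2.437 -0.432 -4.393
v 1.343 0.11 -2.878
v 2.635 -0.12 -4.314
v 2.683 0.254 -4.281
v 2.572 0.615 -4.299
v 2.322 0.892 -4.366
v 1.985 1.03 -4.468
v 1.626 1.001 -4.584
v 1.317 0.812 -4.692
v 1.119 0.499 -4.771
v 1.071 0.126 -4.804
v 1.182 -0.235 -4.785
v 1.431 -0.512 -4.719
v 1.769 -0.65 -4.617
v 2.127 -0.621 -4.501
v 0.763 -0.886 2.78
v 1.343 -1.584 2.722
v 0.957 -0.814 3.86
v 1.646 -1.048 2.632
v 1.536 -0.436 2.611
v 1.064 -0.034 2.67
v 0.451 -0.031 2.779
v -0.016 -0.427 2.889
v -0.118 -1.038 2.948
v 0.191 -1.578 2.928
v 0.769 -1.794 2.839
f 2 1 4
f 2 4 3
f 4 1 5
f 4 5 3
f 5 1 6
f 5 6 3
f 6 1 7
f 6 7 3
f 7 1 8
f 7 8 3
f 8 1 9
f 8 9 3
f 9 1 10
f 9 10 3
f 10 1 11
f 10 11 3
f 11 1 12
f 11 12 3
f 12 1 13
f 12 13 3
f 13 1 14
f 13 14 3
f 14 1 2
f 14 2 3
f 16 15 18
f 16 18 17
f 18 15 19
f 18 19 17
f 19 15 20
f 19 20 17
f 20 15 21
f 20 21 17
f 21 15 22
f 21 22 17
f 22 15 23
f 22 23 17
f 23 15 24
f 23 24 17
f 24 15 25
f 24 25 17
f 25 15 26
f 25 26 17
f 26 15 27
f 26 27 17
f 27 15 28
f 27 28 17
f 28 15 29
f 28 29 17
f 29 15 30
f 29 30 17
f 30 15 16
f 30 16 17
f 32 31 34
f 32 34 33
f 34 31 35
f 34 35 33
f 35 31 36
f 35 36 33
f 36 31 37
f 36 37 33
f 37 31 38
f 37 38 33
f 38 31 39
f 38 39 33
f 39 31 40
f 39 40 33
f 40 31 41
f 40 41 33
f 41 31 32
f 41 32 33



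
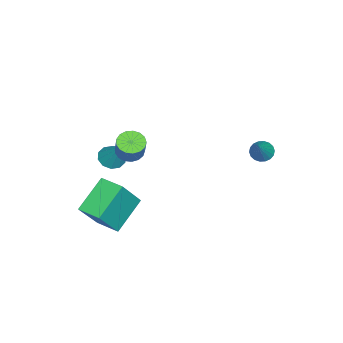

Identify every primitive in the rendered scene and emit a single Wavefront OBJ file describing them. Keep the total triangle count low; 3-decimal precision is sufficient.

v -3.711 2.204 -0.917
v -3.294 1.964 -1.292
v -2.489 2.336 0.357
v -3.273 2.23 -1.34
v -3.338 2.491 -1.305
v -3.477 2.696 -1.192
v -3.662 2.803 -1.026
v -3.857 2.791 -0.837
v -4.023 2.664 -0.664
v -4.128 2.445 -0.542
v -4.15 2.179 -0.493
v -4.085 1.918 -0.529
v -3.946 1.713 -0.641
v -3.76 1.606 -0.808
v -3.565 1.618 -0.997
v -3.399 1.745 -1.169
v 2.008 -4.08 -3.349
v 0.453 -3.502 -2.162
v 2.46 -2.893 -3.335
v 0.904 -2.315 -2.148
v 3.176 -4.545 -1.592
v 1.62 -3.967 -0.405
v 3.627 -3.358 -1.578
v 2.072 -2.78 -0.391
v 1.1 -2.746 1.443
v 1.72 -2.789 1.143
v 2.219 -2.537 2.136
v 1.6 -2.494 2.437
v 1.635 -2.472 1.105
v 2.135 -2.22 2.098
v 1.428 -2.218 1.144
v 1.928 -1.966 2.137
v 1.146 -2.085 1.252
v 1.646 -1.833 2.245
v 0.854 -2.103 1.404
v 1.353 -1.851 2.397
v 0.617 -2.268 1.565
v 1.117 -2.016 2.558
v 0.492 -2.543 1.698
v 0.992 -2.291 2.691
v 0.505 -2.865 1.773
v 1.005 -2.612 2.766
v 0.655 -3.159 1.772
v 1.155 -2.907 2.765
v 0.907 -3.359 1.696
v 1.407 -3.106 2.689
v 1.203 -3.418 1.562
v 1.703 -3.166 2.555
v 1.476 -3.323 1.401
v 1.975 -3.071 2.394
v 1.662 -3.097 1.25
v 2.162 -2.844 2.243
v -0.208 -4.118 -0.317
v 0.432 -4.337 -0.494
v 0.428 -3.382 1.077
v 0.37 -3.948 -0.672
v 0.087 -3.623 -0.714
v -0.309 -3.488 -0.604
v -0.667 -3.594 -0.385
v -0.849 -3.9 -0.139
v -0.787 -4.289 0.038
v -0.504 -4.613 0.08
v -0.108 -4.749 -0.029
v 0.25 -4.643 -0.249
f 2 1 4
f 2 4 3
f 4 1 5
f 4 5 3
f 5 1 6
f 5 6 3
f 6 1 7
f 6 7 3
f 7 1 8
f 7 8 3
f 8 1 9
f 8 9 3
f 9 1 10
f 9 10 3
f 10 1 11
f 10 11 3
f 11 1 12
f 11 12 3
f 12 1 13
f 12 13 3
f 13 1 14
f 13 14 3
f 14 1 15
f 14 15 3
f 15 1 16
f 15 16 3
f 16 1 2
f 16 2 3
f 18 20 17
f 21 18 17
f 17 20 19
f 19 21 17
f 18 24 20
f 22 18 21
f 22 24 18
f 20 24 19
f 23 21 19
f 19 24 23
f 23 22 21
f 24 22 23
f 26 25 29
f 26 29 27
f 27 29 30
f 27 30 28
f 29 25 31
f 29 31 30
f 30 31 32
f 30 32 28
f 31 25 33
f 31 33 32
f 32 33 34
f 32 34 28
f 33 25 35
f 33 35 34
f 34 35 36
f 34 36 28
f 35 25 37
f 35 37 36
f 36 37 38
f 36 38 28
f 37 25 39
f 37 39 38
f 38 39 40
f 38 40 28
f 39 25 41
f 39 41 40
f 40 41 42
f 40 42 28
f 41 25 43
f 41 43 42
f 42 43 44
f 42 44 28
f 43 25 45
f 43 45 44
f 44 45 46
f 44 46 28
f 45 25 47
f 45 47 46
f 46 47 48
f 46 48 28
f 47 25 49
f 47 49 48
f 48 49 50
f 48 50 28
f 49 25 51
f 49 51 50
f 50 51 52
f 50 52 28
f 51 25 26
f 51 26 52
f 52 26 27
f 52 27 28
f 54 53 56
f 54 56 55
f 56 53 57
f 56 57 55
f 57 53 58
f 57 58 55
f 58 53 59
f 58 59 55
f 59 53 60
f 59 60 55
f 60 53 61
f 60 61 55
f 61 53 62
f 61 62 55
f 62 53 63
f 62 63 55
f 63 53 64
f 63 64 55
f 64 53 54
f 64 54 55



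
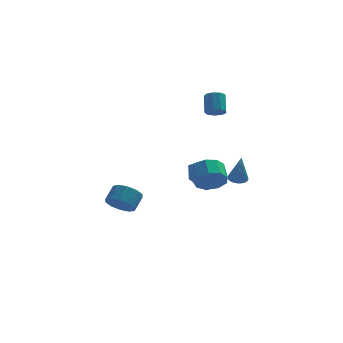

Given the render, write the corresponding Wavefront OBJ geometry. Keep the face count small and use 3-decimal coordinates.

v 1.699 0.593 -1.313
v 1.679 1.715 -0.6
v 0.991 0.846 -1.731
v 0.971 1.968 -1.018
v 2.709 1.392 -2.542
v 2.689 2.514 -1.829
v 2.001 1.645 -2.96
v 1.981 2.767 -2.247
v -3.151 1.978 -4.334
v -2.609 2.399 -5.062
v -2.148 3.203 -4.254
v -2.689 2.782 -3.526
v -3.155 2.688 -5.038
v -2.694 3.492 -4.23
v -3.699 2.706 -4.746
v -3.238 3.51 -3.937
v -4.034 2.446 -4.296
v -3.572 3.25 -3.487
v -4.031 2.007 -3.861
v -3.57 2.811 -3.052
v -3.692 1.557 -3.606
v -3.231 2.361 -2.798
v -3.146 1.268 -3.63
v -2.685 2.072 -2.822
v -2.602 1.25 -3.923
v -2.141 2.054 -3.114
v -2.268 1.51 -4.373
v -1.806 2.314 -3.564
v -2.27 1.949 -4.808
v -1.809 2.753 -3.999
v 3.876 0.206 -1.384
v 4.42 -0.057 -1.524
v 4.044 -0.466 0.524
v 4.491 0.163 -1.453
v 4.468 0.39 -1.371
v 4.355 0.588 -1.292
v 4.17 0.729 -1.226
v 3.939 0.789 -1.184
v 3.699 0.761 -1.173
v 3.486 0.648 -1.194
v 3.332 0.468 -1.244
v 3.262 0.248 -1.315
v 3.284 0.022 -1.397
v 3.397 -0.177 -1.477
v 3.583 -0.317 -1.542
v 3.813 -0.378 -1.584
v 4.053 -0.35 -1.595
v 4.266 -0.237 -1.574
v 2.583 2.257 3.247
v 3.214 2.412 3.131
v 3.188 3.318 4.197
v 2.557 3.163 4.313
v 2.942 2.683 2.893
v 2.916 3.59 3.96
v 2.502 2.755 2.821
v 2.476 3.661 3.888
v 2.1 2.593 2.949
v 2.074 3.5 4.015
v 1.924 2.275 3.215
v 1.898 3.181 4.282
v 2.056 1.947 3.497
v 2.03 2.854 4.563
v 2.435 1.765 3.661
v 2.409 2.672 4.728
v 2.883 1.812 3.632
v 2.857 2.719 4.698
v 3.191 2.068 3.422
v 3.164 2.975 4.489
v 2.184 -4.339 0.141
v 2.727 -4.7 0.9
v 2.539 -3.641 1.537
v 1.996 -3.281 0.779
v 3.131 -4.364 0.462
v 2.943 -3.305 1.099
v 3.092 -4.017 -0.127
v 2.904 -2.958 0.511
v 2.628 -3.821 -0.589
v 2.44 -2.762 0.048
v 1.956 -3.867 -0.71
v 1.768 -2.808 -0.073
v 1.391 -4.134 -0.433
v 1.203 -3.076 0.205
v 1.197 -4.498 0.113
v 1.009 -3.439 0.751
v 1.465 -4.787 0.673
v 1.277 -3.728 1.31
v 2.069 -4.867 0.983
v 1.881 -3.808 1.621
f 2 4 1
f 5 2 1
f 1 4 3
f 3 5 1
f 2 8 4
f 6 2 5
f 6 8 2
f 4 8 3
f 7 5 3
f 3 8 7
f 7 6 5
f 8 6 7
f 10 9 13
f 10 13 11
f 11 13 14
f 11 14 12
f 13 9 15
f 13 15 14
f 14 15 16
f 14 16 12
f 15 9 17
f 15 17 16
f 16 17 18
f 16 18 12
f 17 9 19
f 17 19 18
f 18 19 20
f 18 20 12
f 19 9 21
f 19 21 20
f 20 21 22
f 20 22 12
f 21 9 23
f 21 23 22
f 22 23 24
f 22 24 12
f 23 9 25
f 23 25 24
f 24 25 26
f 24 26 12
f 25 9 27
f 25 27 26
f 26 27 28
f 26 28 12
f 27 9 29
f 27 29 28
f 28 29 30
f 28 30 12
f 29 9 10
f 29 10 30
f 30 10 11
f 30 11 12
f 32 31 34
f 32 34 33
f 34 31 35
f 34 35 33
f 35 31 36
f 35 36 33
f 36 31 37
f 36 37 33
f 37 31 38
f 37 38 33
f 38 31 39
f 38 39 33
f 39 31 40
f 39 40 33
f 40 31 41
f 40 41 33
f 41 31 42
f 41 42 33
f 42 31 43
f 42 43 33
f 43 31 44
f 43 44 33
f 44 31 45
f 44 45 33
f 45 31 46
f 45 46 33
f 46 31 47
f 46 47 33
f 47 31 48
f 47 48 33
f 48 31 32
f 48 32 33
f 50 49 53
f 50 53 51
f 51 53 54
f 51 54 52
f 53 49 55
f 53 55 54
f 54 55 56
f 54 56 52
f 55 49 57
f 55 57 56
f 56 57 58
f 56 58 52
f 57 49 59
f 57 59 58
f 58 59 60
f 58 60 52
f 59 49 61
f 59 61 60
f 60 61 62
f 60 62 52
f 61 49 63
f 61 63 62
f 62 63 64
f 62 64 52
f 63 49 65
f 63 65 64
f 64 65 66
f 64 66 52
f 65 49 67
f 65 67 66
f 66 67 68
f 66 68 52
f 67 49 50
f 67 50 68
f 68 50 51
f 68 51 52
f 70 69 73
f 70 73 71
f 71 73 74
f 71 74 72
f 73 69 75
f 73 75 74
f 74 75 76
f 74 76 72
f 75 69 77
f 75 77 76
f 76 77 78
f 76 78 72
f 77 69 79
f 77 79 78
f 78 79 80
f 78 80 72
f 79 69 81
f 79 81 80
f 80 81 82
f 80 82 72
f 81 69 83
f 81 83 82
f 82 83 84
f 82 84 72
f 83 69 85
f 83 85 84
f 84 85 86
f 84 86 72
f 85 69 87
f 85 87 86
f 86 87 88
f 86 88 72
f 87 69 70
f 87 70 88
f 88 70 71
f 88 71 72



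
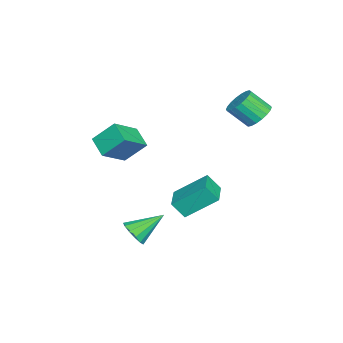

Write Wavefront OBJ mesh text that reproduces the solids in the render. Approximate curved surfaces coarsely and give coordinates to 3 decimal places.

v -3.435 4.25 2.13
v -2.527 4.292 2.096
v -2.437 3.192 3.156
v -3.345 3.15 3.19
v -2.619 4.561 2.384
v -2.529 3.462 3.444
v -2.872 4.769 2.622
v -2.782 3.67 3.681
v -3.237 4.875 2.762
v -3.148 3.775 3.821
v -3.642 4.856 2.777
v -3.552 3.756 3.836
v -4.005 4.717 2.664
v -3.915 3.617 3.723
v -4.255 4.486 2.445
v -4.166 3.386 3.505
v -4.343 4.208 2.164
v -4.253 3.108 3.224
v -4.251 3.938 1.876
v -4.161 2.839 2.936
v -3.998 3.73 1.639
v -3.908 2.631 2.698
v -3.632 3.625 1.499
v -3.543 2.525 2.558
v -3.228 3.644 1.484
v -3.138 2.544 2.543
v -2.865 3.783 1.597
v -2.775 2.683 2.656
v -2.614 4.014 1.815
v -2.525 2.914 2.875
v 0.185 -1.993 -0.038
v -0.726 -2.785 0.567
v -0.027 -0.859 1.127
v -0.938 -1.65 1.732
v 1.558 -2.79 0.988
v 0.647 -3.581 1.593
v 1.346 -1.655 2.153
v 0.435 -2.447 2.758
v 2.69 1.216 -0.444
v 2.347 2.838 0.829
v 2.626 1.886 -1.314
v 2.284 3.508 -0.042
v 4.216 1.472 -0.358
v 3.874 3.094 0.914
v 4.153 2.142 -1.229
v 3.81 3.764 0.044
v 2.838 -0.839 -3.717
v 3.609 -0.565 -3.487
v 2.022 0.539 -2.623
v 3.492 -0.321 -3.882
v 3.167 -0.242 -4.225
v 2.737 -0.352 -4.406
v 2.34 -0.617 -4.369
v 2.101 -0.953 -4.125
v 2.096 -1.252 -3.751
v 2.327 -1.421 -3.366
v 2.72 -1.404 -3.093
v 3.151 -1.209 -3.018
v 3.482 -0.896 -3.165
f 2 1 5
f 2 5 3
f 3 5 6
f 3 6 4
f 5 1 7
f 5 7 6
f 6 7 8
f 6 8 4
f 7 1 9
f 7 9 8
f 8 9 10
f 8 10 4
f 9 1 11
f 9 11 10
f 10 11 12
f 10 12 4
f 11 1 13
f 11 13 12
f 12 13 14
f 12 14 4
f 13 1 15
f 13 15 14
f 14 15 16
f 14 16 4
f 15 1 17
f 15 17 16
f 16 17 18
f 16 18 4
f 17 1 19
f 17 19 18
f 18 19 20
f 18 20 4
f 19 1 21
f 19 21 20
f 20 21 22
f 20 22 4
f 21 1 23
f 21 23 22
f 22 23 24
f 22 24 4
f 23 1 25
f 23 25 24
f 24 25 26
f 24 26 4
f 25 1 27
f 25 27 26
f 26 27 28
f 26 28 4
f 27 1 29
f 27 29 28
f 28 29 30
f 28 30 4
f 29 1 2
f 29 2 30
f 30 2 3
f 30 3 4
f 32 34 31
f 35 32 31
f 31 34 33
f 33 35 31
f 32 38 34
f 36 32 35
f 36 38 32
f 34 38 33
f 37 35 33
f 33 38 37
f 37 36 35
f 38 36 37
f 40 42 39
f 43 40 39
f 39 42 41
f 41 43 39
f 40 46 42
f 44 40 43
f 44 46 40
f 42 46 41
f 45 43 41
f 41 46 45
f 45 44 43
f 46 44 45
f 48 47 50
f 48 50 49
f 50 47 51
f 50 51 49
f 51 47 52
f 51 52 49
f 52 47 53
f 52 53 49
f 53 47 54
f 53 54 49
f 54 47 55
f 54 55 49
f 55 47 56
f 55 56 49
f 56 47 57
f 56 57 49
f 57 47 58
f 57 58 49
f 58 47 59
f 58 59 49
f 59 47 48
f 59 48 49



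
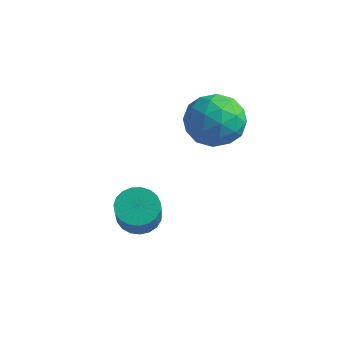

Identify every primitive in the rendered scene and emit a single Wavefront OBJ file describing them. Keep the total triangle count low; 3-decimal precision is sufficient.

v -1.017 1.565 -1.133
v -0.22 1.558 -0.567
v -0.56 0.202 -1.793
v 0.237 0.195 -1.227
v -0.646 0.057 -0.83
v -0.929 0.9 -0.422
v 0.149 0.86 -1.938
v -0.134 1.703 -1.53
v 0.5 1.122 -1.064
v 0.009 0.626 -0.379
v -0.789 1.134 -1.981
v -1.28 0.638 -1.296
v -0.658 1.682 -0.792
v -0.122 0.078 -1.568
v -0.641 -0.002 -1.335
v -0.172 -0.006 -1.002
v -1.075 1.295 -0.707
v -0.607 1.291 -0.374
v -0.857 0.408 -0.529
v -0.173 0.469 -1.986
v 0.295 0.465 -1.653
v -0.608 1.766 -1.358
v -0.139 1.762 -1.025
v 0.077 1.352 -1.831
v 0.233 1.421 -0.751
v 0.502 0.619 -1.139
v 0.45 1.01 -1.557
v 0.284 1.506 -1.318
v -0.055 1.13 -0.349
v 0.213 0.328 -0.737
v -0.306 0.247 -0.503
v -0.472 0.743 -0.264
v 0.368 0.873 -0.641
v -0.993 1.432 -1.623
v -0.725 0.63 -2.011
v -0.308 1.017 -2.096
v -0.474 1.513 -1.857
v -1.282 1.141 -1.221
v -1.013 0.339 -1.609
v -1.064 0.254 -1.042
v -1.23 0.75 -0.803
v -1.148 0.887 -1.719
v -1.245 -1.627 -4.168
v -0.73 -1.825 -4.53
v -0.179 -2.612 -3.313
v -0.695 -2.413 -2.952
v -0.637 -1.591 -4.421
v -0.086 -2.378 -3.205
v -0.649 -1.364 -4.268
v -0.098 -2.15 -3.052
v -0.763 -1.181 -4.099
v -0.213 -1.968 -2.882
v -0.962 -1.076 -3.941
v -0.411 -1.863 -2.724
v -1.209 -1.066 -3.822
v -0.658 -1.853 -2.606
v -1.463 -1.153 -3.763
v -0.912 -1.939 -2.547
v -1.679 -1.322 -3.775
v -1.128 -2.108 -2.558
v -1.82 -1.543 -3.854
v -1.269 -2.33 -2.638
v -1.862 -1.779 -3.988
v -1.311 -2.566 -2.771
v -1.797 -1.989 -4.153
v -1.246 -2.776 -2.936
v -1.637 -2.136 -4.32
v -1.086 -2.923 -3.104
v -1.409 -2.195 -4.462
v -0.858 -2.982 -3.245
v -1.153 -2.156 -4.552
v -0.602 -2.942 -3.336
v -0.913 -2.025 -4.576
v -0.362 -2.812 -3.36
f 1 38 17
f 38 12 41
f 17 41 6
f 38 41 17
f 1 17 13
f 17 6 18
f 13 18 2
f 17 18 13
f 1 13 22
f 13 2 23
f 22 23 8
f 13 23 22
f 1 22 34
f 22 8 37
f 34 37 11
f 22 37 34
f 1 34 38
f 34 11 42
f 38 42 12
f 34 42 38
f 2 18 29
f 18 6 32
f 29 32 10
f 18 32 29
f 6 41 19
f 41 12 40
f 19 40 5
f 41 40 19
f 12 42 39
f 42 11 35
f 39 35 3
f 42 35 39
f 11 37 36
f 37 8 24
f 36 24 7
f 37 24 36
f 8 23 28
f 23 2 25
f 28 25 9
f 23 25 28
f 4 30 16
f 30 10 31
f 16 31 5
f 30 31 16
f 4 16 14
f 16 5 15
f 14 15 3
f 16 15 14
f 4 14 21
f 14 3 20
f 21 20 7
f 14 20 21
f 4 21 26
f 21 7 27
f 26 27 9
f 21 27 26
f 4 26 30
f 26 9 33
f 30 33 10
f 26 33 30
f 5 31 19
f 31 10 32
f 19 32 6
f 31 32 19
f 3 15 39
f 15 5 40
f 39 40 12
f 15 40 39
f 7 20 36
f 20 3 35
f 36 35 11
f 20 35 36
f 9 27 28
f 27 7 24
f 28 24 8
f 27 24 28
f 10 33 29
f 33 9 25
f 29 25 2
f 33 25 29
f 44 43 47
f 44 47 45
f 45 47 48
f 45 48 46
f 47 43 49
f 47 49 48
f 48 49 50
f 48 50 46
f 49 43 51
f 49 51 50
f 50 51 52
f 50 52 46
f 51 43 53
f 51 53 52
f 52 53 54
f 52 54 46
f 53 43 55
f 53 55 54
f 54 55 56
f 54 56 46
f 55 43 57
f 55 57 56
f 56 57 58
f 56 58 46
f 57 43 59
f 57 59 58
f 58 59 60
f 58 60 46
f 59 43 61
f 59 61 60
f 60 61 62
f 60 62 46
f 61 43 63
f 61 63 62
f 62 63 64
f 62 64 46
f 63 43 65
f 63 65 64
f 64 65 66
f 64 66 46
f 65 43 67
f 65 67 66
f 66 67 68
f 66 68 46
f 67 43 69
f 67 69 68
f 68 69 70
f 68 70 46
f 69 43 71
f 69 71 70
f 70 71 72
f 70 72 46
f 71 43 73
f 71 73 72
f 72 73 74
f 72 74 46
f 73 43 44
f 73 44 74
f 74 44 45
f 74 45 46



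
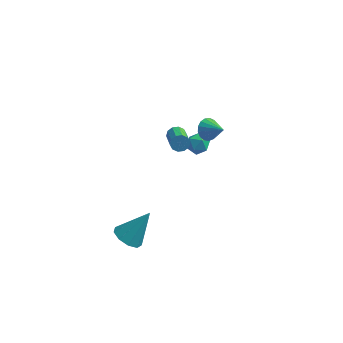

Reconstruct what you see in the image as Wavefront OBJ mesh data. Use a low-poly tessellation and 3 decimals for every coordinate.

v 1.269 1.344 2.54
v 1.599 1.9 2.474
v 2.151 0.896 3.2
v 1.429 1.944 2.731
v 1.223 1.851 2.944
v 1.027 1.641 3.065
v 0.886 1.364 3.065
v 0.833 1.082 2.945
v 0.88 0.86 2.732
v 1.015 0.749 2.475
v 1.209 0.774 2.233
v 1.417 0.93 2.061
v 1.59 1.18 1.999
v 1.69 1.468 2.061
v 1.693 1.728 2.232
v 0.095 4.35 -1.191
v 0.687 4.22 -1.528
v -0.447 3.64 -1.872
v 0.145 3.51 -2.209
v 0.061 3.288 -1.557
v 0.396 3.727 -1.136
v -0.156 4.133 -2.264
v 0.179 4.572 -1.843
v 0.532 4.086 -2.191
v 0.667 3.564 -1.754
v -0.427 4.296 -1.646
v -0.292 3.774 -1.209
v -1.639 -2.908 -2.819
v -0.92 -2.959 -3.232
v -0.721 -2.132 -1.321
v -1.17 -2.46 -3.338
v -1.639 -2.171 -3.2
v -2.108 -2.226 -2.885
v -2.357 -2.601 -2.538
v -2.27 -3.119 -2.323
v -1.888 -3.538 -2.34
v -1.389 -3.663 -2.581
v -1.007 -3.434 -2.933
v -1.045 4.02 -1.343
v -0.801 3.892 -1.784
v -0.29 2.712 -1.158
v -0.535 2.84 -0.717
v -0.601 4.072 -1.607
v -0.09 2.892 -0.982
v -0.571 4.232 -1.33
v -0.06 3.052 -0.705
v -0.722 4.311 -1.058
v -0.211 3.131 -0.432
v -0.997 4.279 -0.895
v -0.486 3.099 -0.269
v -1.29 4.148 -0.902
v -0.779 2.968 -0.276
v -1.49 3.968 -1.078
v -0.979 2.788 -0.453
v -1.52 3.808 -1.355
v -1.009 2.628 -0.73
v -1.369 3.729 -1.628
v -0.858 2.549 -1.002
v -1.094 3.761 -1.791
v -0.583 2.581 -1.165
f 2 1 4
f 2 4 3
f 4 1 5
f 4 5 3
f 5 1 6
f 5 6 3
f 6 1 7
f 6 7 3
f 7 1 8
f 7 8 3
f 8 1 9
f 8 9 3
f 9 1 10
f 9 10 3
f 10 1 11
f 10 11 3
f 11 1 12
f 11 12 3
f 12 1 13
f 12 13 3
f 13 1 14
f 13 14 3
f 14 1 15
f 14 15 3
f 15 1 2
f 15 2 3
f 16 27 21
f 16 21 17
f 16 17 23
f 16 23 26
f 16 26 27
f 17 21 25
f 21 27 20
f 27 26 18
f 26 23 22
f 23 17 24
f 19 25 20
f 19 20 18
f 19 18 22
f 19 22 24
f 19 24 25
f 20 25 21
f 18 20 27
f 22 18 26
f 24 22 23
f 25 24 17
f 29 28 31
f 29 31 30
f 31 28 32
f 31 32 30
f 32 28 33
f 32 33 30
f 33 28 34
f 33 34 30
f 34 28 35
f 34 35 30
f 35 28 36
f 35 36 30
f 36 28 37
f 36 37 30
f 37 28 38
f 37 38 30
f 38 28 29
f 38 29 30
f 40 39 43
f 40 43 41
f 41 43 44
f 41 44 42
f 43 39 45
f 43 45 44
f 44 45 46
f 44 46 42
f 45 39 47
f 45 47 46
f 46 47 48
f 46 48 42
f 47 39 49
f 47 49 48
f 48 49 50
f 48 50 42
f 49 39 51
f 49 51 50
f 50 51 52
f 50 52 42
f 51 39 53
f 51 53 52
f 52 53 54
f 52 54 42
f 53 39 55
f 53 55 54
f 54 55 56
f 54 56 42
f 55 39 57
f 55 57 56
f 56 57 58
f 56 58 42
f 57 39 59
f 57 59 58
f 58 59 60
f 58 60 42
f 59 39 40
f 59 40 60
f 60 40 41
f 60 41 42



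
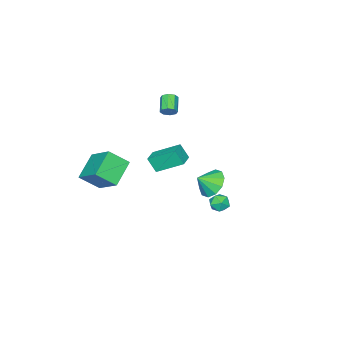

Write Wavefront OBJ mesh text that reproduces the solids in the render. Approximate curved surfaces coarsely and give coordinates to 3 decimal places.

v -2.231 -2.95 3.672
v -1.982 -2.839 4.138
v -2.819 -3.459 4.734
v -3.069 -3.57 4.268
v -2.264 -2.554 4.038
v -3.101 -3.174 4.634
v -2.527 -2.501 3.724
v -3.364 -3.121 4.319
v -2.617 -2.711 3.379
v -3.454 -3.331 3.975
v -2.481 -3.061 3.206
v -3.318 -3.681 3.802
v -2.199 -3.346 3.306
v -3.036 -3.966 3.902
v -1.936 -3.399 3.621
v -2.773 -4.019 4.216
v -1.846 -3.189 3.965
v -2.683 -3.809 4.561
v -2.178 0.319 -1.26
v -1.58 0.036 -2.101
v -1.362 -0.159 -0.52
v -1.395 0.642 -1.914
v -1.508 1.125 -1.476
v -1.877 1.3 -0.956
v -2.361 1.101 -0.552
v -2.775 0.602 -0.418
v -2.96 -0.004 -0.606
v -2.847 -0.487 -1.043
v -2.478 -0.662 -1.563
v -1.994 -0.462 -1.967
v 1.185 4.014 0.818
v 1.695 4.468 0.852
v 1.905 3.192 0.988
v 2.415 3.646 1.022
v 1.946 3.621 1.518
v 1.501 4.129 1.413
v 2.099 3.531 0.427
v 1.654 4.039 0.322
v 2.26 4.169 0.61
v 2.165 4.225 1.285
v 1.435 3.435 0.555
v 1.34 3.491 1.23
v -0.161 -2.531 1.382
v -0.855 -1.021 2.343
v -0.269 -1.973 0.428
v -0.964 -0.463 1.389
v 0.804 -2.157 1.491
v 0.109 -0.647 2.452
v 0.695 -1.599 0.537
v 0.001 -0.089 1.498
v 1.387 -4.324 0.321
v 2.173 -5.237 1.297
v 1.801 -2.665 1.54
v 2.587 -3.578 2.516
v 2.973 -4.002 -0.656
v 3.759 -4.915 0.32
v 3.387 -2.343 0.563
v 4.173 -3.256 1.539
f 2 1 5
f 2 5 3
f 3 5 6
f 3 6 4
f 5 1 7
f 5 7 6
f 6 7 8
f 6 8 4
f 7 1 9
f 7 9 8
f 8 9 10
f 8 10 4
f 9 1 11
f 9 11 10
f 10 11 12
f 10 12 4
f 11 1 13
f 11 13 12
f 12 13 14
f 12 14 4
f 13 1 15
f 13 15 14
f 14 15 16
f 14 16 4
f 15 1 17
f 15 17 16
f 16 17 18
f 16 18 4
f 17 1 2
f 17 2 18
f 18 2 3
f 18 3 4
f 20 19 22
f 20 22 21
f 22 19 23
f 22 23 21
f 23 19 24
f 23 24 21
f 24 19 25
f 24 25 21
f 25 19 26
f 25 26 21
f 26 19 27
f 26 27 21
f 27 19 28
f 27 28 21
f 28 19 29
f 28 29 21
f 29 19 30
f 29 30 21
f 30 19 20
f 30 20 21
f 31 42 36
f 31 36 32
f 31 32 38
f 31 38 41
f 31 41 42
f 32 36 40
f 36 42 35
f 42 41 33
f 41 38 37
f 38 32 39
f 34 40 35
f 34 35 33
f 34 33 37
f 34 37 39
f 34 39 40
f 35 40 36
f 33 35 42
f 37 33 41
f 39 37 38
f 40 39 32
f 44 46 43
f 47 44 43
f 43 46 45
f 45 47 43
f 44 50 46
f 48 44 47
f 48 50 44
f 46 50 45
f 49 47 45
f 45 50 49
f 49 48 47
f 50 48 49
f 52 54 51
f 55 52 51
f 51 54 53
f 53 55 51
f 52 58 54
f 56 52 55
f 56 58 52
f 54 58 53
f 57 55 53
f 53 58 57
f 57 56 55
f 58 56 57



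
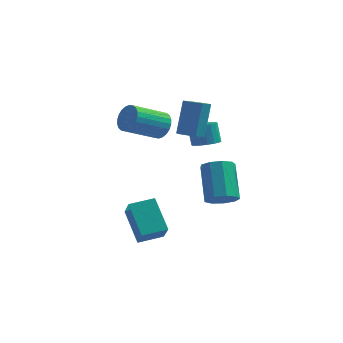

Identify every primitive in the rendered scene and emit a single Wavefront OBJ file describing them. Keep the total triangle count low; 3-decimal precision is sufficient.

v 0.24 0.161 -2.79
v 0.722 0.737 -3.166
v 0.182 2.155 -1.686
v -0.3 1.579 -1.31
v 0.189 0.757 -3.38
v -0.351 2.175 -1.9
v -0.32 0.498 -3.318
v -0.86 1.916 -1.838
v -0.567 0.081 -3.009
v -1.107 1.5 -1.529
v -0.436 -0.298 -2.597
v -0.977 1.12 -1.117
v 0.011 -0.463 -2.276
v -0.53 0.955 -0.796
v 0.565 -0.336 -2.196
v 0.025 1.083 -0.715
v 0.968 0.024 -2.393
v 0.427 1.442 -0.913
v 1.03 0.447 -2.776
v 0.489 1.866 -1.296
v -1.027 2.358 -0.342
v -0.333 2.478 -0.197
v -0.618 2.842 0.867
v -1.313 2.722 0.722
v -0.429 2.758 -0.319
v -0.714 3.122 0.745
v -0.645 2.959 -0.445
v -0.93 3.323 0.619
v -0.936 3.041 -0.551
v -1.221 3.405 0.513
v -1.245 2.987 -0.616
v -1.53 3.352 0.448
v -1.511 2.809 -0.626
v -1.796 3.173 0.438
v -1.682 2.542 -0.58
v -1.967 2.906 0.484
v -1.722 2.238 -0.487
v -2.007 2.602 0.577
v -1.626 1.958 -0.365
v -1.911 2.322 0.699
v -1.41 1.757 -0.239
v -1.695 2.121 0.825
v -1.119 1.675 -0.133
v -1.404 2.039 0.931
v -0.81 1.728 -0.068
v -1.095 2.093 0.996
v -0.544 1.907 -0.058
v -0.829 2.271 1.006
v -0.373 2.174 -0.104
v -0.658 2.538 0.96
v -3.003 1.432 1.09
v -2.415 1.044 1.448
v -3.729 -0.1 2.367
v -4.317 0.288 2.01
v -2.47 1.27 1.651
v -3.784 0.126 2.57
v -2.606 1.521 1.768
v -3.92 0.376 2.687
v -2.803 1.758 1.782
v -4.117 0.613 2.701
v -3.03 1.945 1.691
v -4.344 0.801 2.61
v -3.253 2.054 1.508
v -4.567 0.91 2.427
v -3.438 2.069 1.262
v -4.752 0.925 2.181
v -3.557 1.987 0.99
v -4.871 0.842 1.909
v -3.591 1.82 0.733
v -4.905 0.676 1.652
v -3.536 1.594 0.53
v -4.85 0.45 1.449
v -3.4 1.344 0.413
v -4.714 0.199 1.332
v -3.203 1.107 0.399
v -4.517 -0.038 1.318
v -2.976 0.919 0.49
v -4.29 -0.225 1.409
v -2.753 0.81 0.673
v -4.067 -0.334 1.592
v -2.568 0.795 0.919
v -3.882 -0.349 1.838
v -2.449 0.878 1.191
v -3.763 -0.267 2.11
v -1.413 0.719 1.023
v -0.797 0.938 0.876
v -0.691 1.801 2.61
v -1.307 1.581 2.757
v -1.109 1.246 0.742
v -1.003 2.108 2.476
v -1.564 1.307 0.739
v -1.457 2.17 2.474
v -1.948 1.093 0.87
v -1.841 1.955 2.604
v -2.081 0.704 1.071
v -1.975 1.566 2.806
v -1.903 0.322 1.25
v -1.796 1.184 2.985
v -1.495 0.125 1.323
v -1.388 0.988 3.057
v -1.049 0.207 1.255
v -0.942 1.069 2.99
v -0.774 0.528 1.079
v -0.667 1.39 2.813
v -4.072 -1.21 -3.425
v -3.621 -2.143 -2.313
v -3.009 -0.513 -3.271
v -2.558 -1.447 -2.159
v -3.162 -2.313 -4.721
v -2.711 -3.247 -3.609
v -2.099 -1.617 -4.567
v -1.648 -2.55 -3.455
f 2 1 5
f 2 5 3
f 3 5 6
f 3 6 4
f 5 1 7
f 5 7 6
f 6 7 8
f 6 8 4
f 7 1 9
f 7 9 8
f 8 9 10
f 8 10 4
f 9 1 11
f 9 11 10
f 10 11 12
f 10 12 4
f 11 1 13
f 11 13 12
f 12 13 14
f 12 14 4
f 13 1 15
f 13 15 14
f 14 15 16
f 14 16 4
f 15 1 17
f 15 17 16
f 16 17 18
f 16 18 4
f 17 1 19
f 17 19 18
f 18 19 20
f 18 20 4
f 19 1 2
f 19 2 20
f 20 2 3
f 20 3 4
f 22 21 25
f 22 25 23
f 23 25 26
f 23 26 24
f 25 21 27
f 25 27 26
f 26 27 28
f 26 28 24
f 27 21 29
f 27 29 28
f 28 29 30
f 28 30 24
f 29 21 31
f 29 31 30
f 30 31 32
f 30 32 24
f 31 21 33
f 31 33 32
f 32 33 34
f 32 34 24
f 33 21 35
f 33 35 34
f 34 35 36
f 34 36 24
f 35 21 37
f 35 37 36
f 36 37 38
f 36 38 24
f 37 21 39
f 37 39 38
f 38 39 40
f 38 40 24
f 39 21 41
f 39 41 40
f 40 41 42
f 40 42 24
f 41 21 43
f 41 43 42
f 42 43 44
f 42 44 24
f 43 21 45
f 43 45 44
f 44 45 46
f 44 46 24
f 45 21 47
f 45 47 46
f 46 47 48
f 46 48 24
f 47 21 49
f 47 49 48
f 48 49 50
f 48 50 24
f 49 21 22
f 49 22 50
f 50 22 23
f 50 23 24
f 52 51 55
f 52 55 53
f 53 55 56
f 53 56 54
f 55 51 57
f 55 57 56
f 56 57 58
f 56 58 54
f 57 51 59
f 57 59 58
f 58 59 60
f 58 60 54
f 59 51 61
f 59 61 60
f 60 61 62
f 60 62 54
f 61 51 63
f 61 63 62
f 62 63 64
f 62 64 54
f 63 51 65
f 63 65 64
f 64 65 66
f 64 66 54
f 65 51 67
f 65 67 66
f 66 67 68
f 66 68 54
f 67 51 69
f 67 69 68
f 68 69 70
f 68 70 54
f 69 51 71
f 69 71 70
f 70 71 72
f 70 72 54
f 71 51 73
f 71 73 72
f 72 73 74
f 72 74 54
f 73 51 75
f 73 75 74
f 74 75 76
f 74 76 54
f 75 51 77
f 75 77 76
f 76 77 78
f 76 78 54
f 77 51 79
f 77 79 78
f 78 79 80
f 78 80 54
f 79 51 81
f 79 81 80
f 80 81 82
f 80 82 54
f 81 51 83
f 81 83 82
f 82 83 84
f 82 84 54
f 83 51 52
f 83 52 84
f 84 52 53
f 84 53 54
f 86 85 89
f 86 89 87
f 87 89 90
f 87 90 88
f 89 85 91
f 89 91 90
f 90 91 92
f 90 92 88
f 91 85 93
f 91 93 92
f 92 93 94
f 92 94 88
f 93 85 95
f 93 95 94
f 94 95 96
f 94 96 88
f 95 85 97
f 95 97 96
f 96 97 98
f 96 98 88
f 97 85 99
f 97 99 98
f 98 99 100
f 98 100 88
f 99 85 101
f 99 101 100
f 100 101 102
f 100 102 88
f 101 85 103
f 101 103 102
f 102 103 104
f 102 104 88
f 103 85 86
f 103 86 104
f 104 86 87
f 104 87 88
f 106 108 105
f 109 106 105
f 105 108 107
f 107 109 105
f 106 112 108
f 110 106 109
f 110 112 106
f 108 112 107
f 111 109 107
f 107 112 111
f 111 110 109
f 112 110 111



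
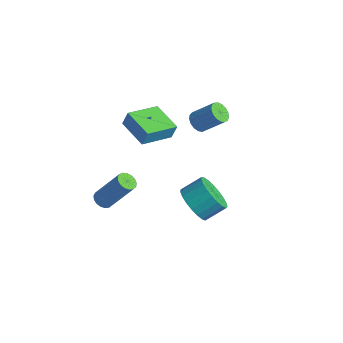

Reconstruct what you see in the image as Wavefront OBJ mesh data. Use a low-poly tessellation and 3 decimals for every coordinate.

v -4.163 -2.195 0.405
v -3.99 -1.974 1.229
v -4.094 -0.394 -0.092
v -3.922 -0.173 0.731
v -2.458 -2.347 0.089
v -2.286 -2.126 0.912
v -2.39 -0.546 -0.409
v -2.217 -0.325 0.415
v 2.485 -3.287 -0.261
v 3.075 -3.918 0.283
v 3.464 -2.983 0.944
v 2.875 -2.353 0.401
v 3.335 -3.804 -0.032
v 3.724 -2.869 0.63
v 3.448 -3.6 -0.387
v 3.838 -2.665 0.275
v 3.395 -3.342 -0.719
v 3.784 -2.407 -0.057
v 3.184 -3.075 -0.973
v 3.574 -2.14 -0.311
v 2.853 -2.845 -1.103
v 3.243 -1.91 -0.441
v 2.458 -2.691 -1.088
v 2.848 -1.756 -0.426
v 2.068 -2.64 -0.929
v 2.457 -1.705 -0.268
v 1.75 -2.701 -0.656
v 2.139 -1.766 0.006
v 1.559 -2.864 -0.314
v 1.948 -1.929 0.348
v 1.528 -3.1 0.038
v 1.918 -2.165 0.699
v 1.663 -3.368 0.337
v 2.053 -2.433 0.999
v 1.94 -3.622 0.533
v 2.33 -2.687 1.195
v 2.311 -3.819 0.592
v 2.701 -2.884 1.254
v 2.713 -3.923 0.504
v 3.102 -2.988 1.165
v -3.161 -4.281 -3.705
v -2.779 -4.04 -4.018
v -1.796 -3.278 -2.228
v -2.179 -3.519 -1.915
v -2.966 -3.856 -3.994
v -1.983 -3.094 -2.203
v -3.197 -3.769 -3.903
v -2.214 -3.007 -2.113
v -3.421 -3.8 -3.768
v -2.438 -3.038 -1.977
v -3.585 -3.941 -3.617
v -2.602 -3.179 -1.827
v -3.652 -4.16 -3.488
v -2.669 -3.398 -1.697
v -3.607 -4.407 -3.407
v -2.624 -3.644 -1.617
v -3.459 -4.624 -3.395
v -2.476 -3.862 -1.605
v -3.244 -4.764 -3.455
v -2.261 -4.002 -1.664
v -3.009 -4.792 -3.571
v -2.027 -4.03 -1.781
v -2.81 -4.704 -3.718
v -1.827 -3.942 -1.928
v -2.691 -4.519 -3.862
v -1.708 -3.756 -2.072
v -2.68 -4.279 -3.971
v -1.697 -3.517 -2.18
v -0.333 -0.614 2.353
v 0.113 -0.985 2.199
v 0.978 -0.358 3.194
v 0.533 0.014 3.347
v 0.148 -0.759 2.025
v 1.014 -0.132 3.02
v 0.074 -0.5 1.927
v 0.94 0.127 2.921
v -0.094 -0.267 1.926
v 0.772 0.36 2.92
v -0.316 -0.113 2.022
v 0.55 0.514 3.017
v -0.542 -0.074 2.195
v 0.323 0.553 3.189
v -0.721 -0.158 2.404
v 0.145 0.469 3.398
v -0.81 -0.347 2.601
v 0.056 0.28 3.595
v -0.79 -0.597 2.741
v 0.076 0.03 3.735
v -0.666 -0.851 2.792
v 0.2 -0.224 3.787
v -0.465 -1.05 2.743
v 0.401 -0.423 3.737
v -0.234 -1.149 2.604
v 0.632 -0.522 3.599
v -0.025 -1.126 2.408
v 0.84 -0.499 3.402
f 2 4 1
f 5 2 1
f 1 4 3
f 3 5 1
f 2 8 4
f 6 2 5
f 6 8 2
f 4 8 3
f 7 5 3
f 3 8 7
f 7 6 5
f 8 6 7
f 10 9 13
f 10 13 11
f 11 13 14
f 11 14 12
f 13 9 15
f 13 15 14
f 14 15 16
f 14 16 12
f 15 9 17
f 15 17 16
f 16 17 18
f 16 18 12
f 17 9 19
f 17 19 18
f 18 19 20
f 18 20 12
f 19 9 21
f 19 21 20
f 20 21 22
f 20 22 12
f 21 9 23
f 21 23 22
f 22 23 24
f 22 24 12
f 23 9 25
f 23 25 24
f 24 25 26
f 24 26 12
f 25 9 27
f 25 27 26
f 26 27 28
f 26 28 12
f 27 9 29
f 27 29 28
f 28 29 30
f 28 30 12
f 29 9 31
f 29 31 30
f 30 31 32
f 30 32 12
f 31 9 33
f 31 33 32
f 32 33 34
f 32 34 12
f 33 9 35
f 33 35 34
f 34 35 36
f 34 36 12
f 35 9 37
f 35 37 36
f 36 37 38
f 36 38 12
f 37 9 39
f 37 39 38
f 38 39 40
f 38 40 12
f 39 9 10
f 39 10 40
f 40 10 11
f 40 11 12
f 42 41 45
f 42 45 43
f 43 45 46
f 43 46 44
f 45 41 47
f 45 47 46
f 46 47 48
f 46 48 44
f 47 41 49
f 47 49 48
f 48 49 50
f 48 50 44
f 49 41 51
f 49 51 50
f 50 51 52
f 50 52 44
f 51 41 53
f 51 53 52
f 52 53 54
f 52 54 44
f 53 41 55
f 53 55 54
f 54 55 56
f 54 56 44
f 55 41 57
f 55 57 56
f 56 57 58
f 56 58 44
f 57 41 59
f 57 59 58
f 58 59 60
f 58 60 44
f 59 41 61
f 59 61 60
f 60 61 62
f 60 62 44
f 61 41 63
f 61 63 62
f 62 63 64
f 62 64 44
f 63 41 65
f 63 65 64
f 64 65 66
f 64 66 44
f 65 41 67
f 65 67 66
f 66 67 68
f 66 68 44
f 67 41 42
f 67 42 68
f 68 42 43
f 68 43 44
f 70 69 73
f 70 73 71
f 71 73 74
f 71 74 72
f 73 69 75
f 73 75 74
f 74 75 76
f 74 76 72
f 75 69 77
f 75 77 76
f 76 77 78
f 76 78 72
f 77 69 79
f 77 79 78
f 78 79 80
f 78 80 72
f 79 69 81
f 79 81 80
f 80 81 82
f 80 82 72
f 81 69 83
f 81 83 82
f 82 83 84
f 82 84 72
f 83 69 85
f 83 85 84
f 84 85 86
f 84 86 72
f 85 69 87
f 85 87 86
f 86 87 88
f 86 88 72
f 87 69 89
f 87 89 88
f 88 89 90
f 88 90 72
f 89 69 91
f 89 91 90
f 90 91 92
f 90 92 72
f 91 69 93
f 91 93 92
f 92 93 94
f 92 94 72
f 93 69 95
f 93 95 94
f 94 95 96
f 94 96 72
f 95 69 70
f 95 70 96
f 96 70 71
f 96 71 72

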